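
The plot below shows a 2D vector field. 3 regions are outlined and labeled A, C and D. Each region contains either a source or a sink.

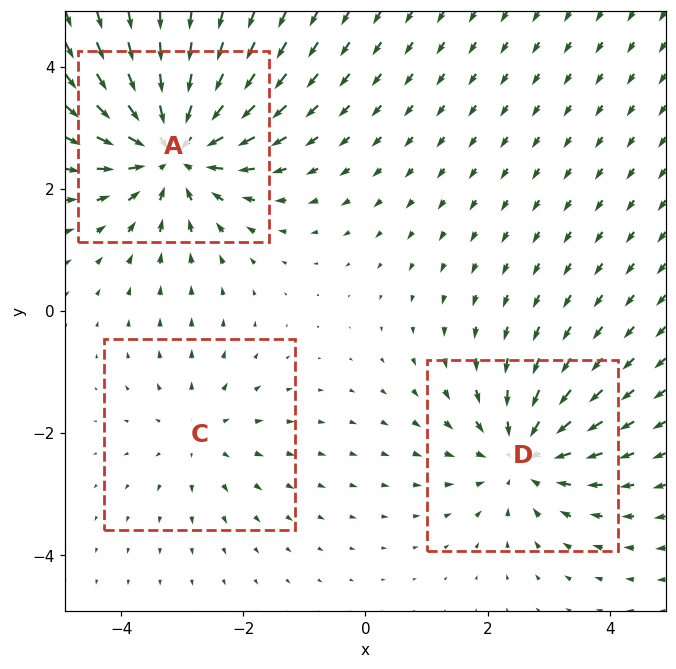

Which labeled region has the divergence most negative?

Divergence at each region's feature centre — A: about -5, C: about +2, D: about -3. Region A is most negative.

A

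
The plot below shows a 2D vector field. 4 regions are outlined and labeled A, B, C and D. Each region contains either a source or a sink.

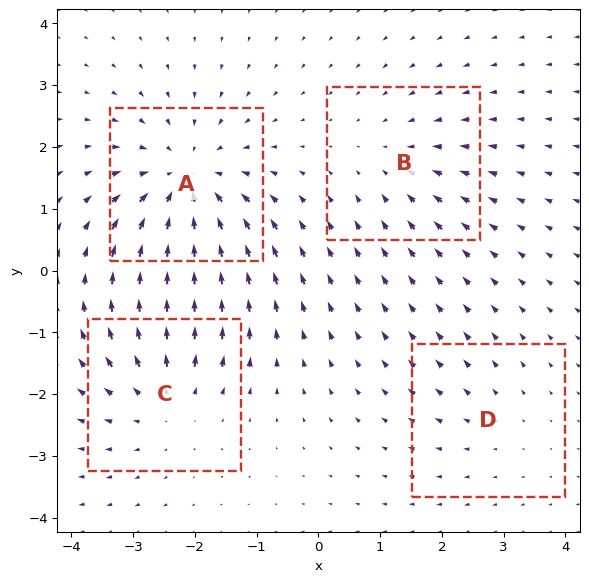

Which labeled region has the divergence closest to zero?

D

Divergence at each region's feature centre — A: about -6, B: about -3, C: about +4, D: about +2. Region D is closest to zero.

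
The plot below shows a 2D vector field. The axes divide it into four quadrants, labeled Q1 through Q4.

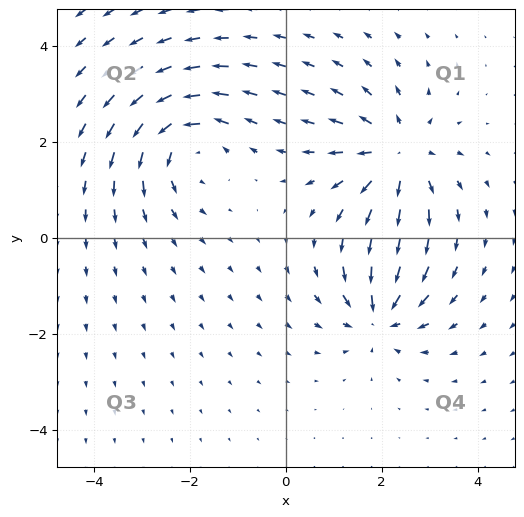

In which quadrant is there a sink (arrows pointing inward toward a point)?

The sink sits at approximately (2.0, -1.6), which lies in quadrant Q4. The divergence there is about -5, negative as expected for a sink.

Q4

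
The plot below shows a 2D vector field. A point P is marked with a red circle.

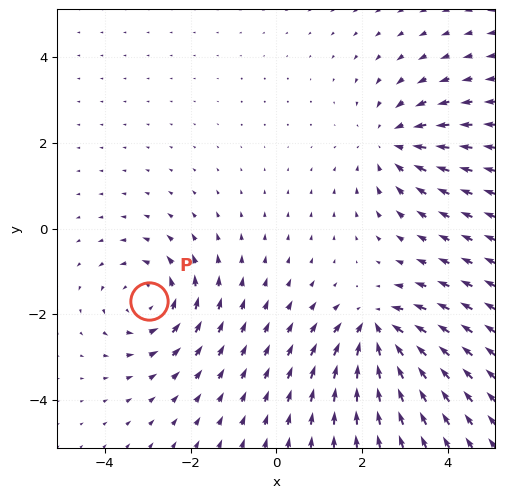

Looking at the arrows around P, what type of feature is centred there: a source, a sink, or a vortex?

At P (-3.0, -1.7) the arrows circulate counterclockwise. Divergence ≈0, curl about +4 — near-zero divergence with nonzero curl is a vortex.

vortex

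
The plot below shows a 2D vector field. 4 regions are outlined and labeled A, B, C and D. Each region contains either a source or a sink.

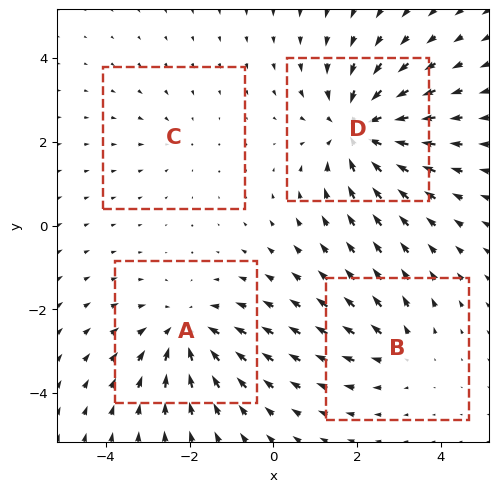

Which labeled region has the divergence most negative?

Divergence at each region's feature centre — A: about -5, B: about +3, C: about -2, D: about -6. Region D is most negative.

D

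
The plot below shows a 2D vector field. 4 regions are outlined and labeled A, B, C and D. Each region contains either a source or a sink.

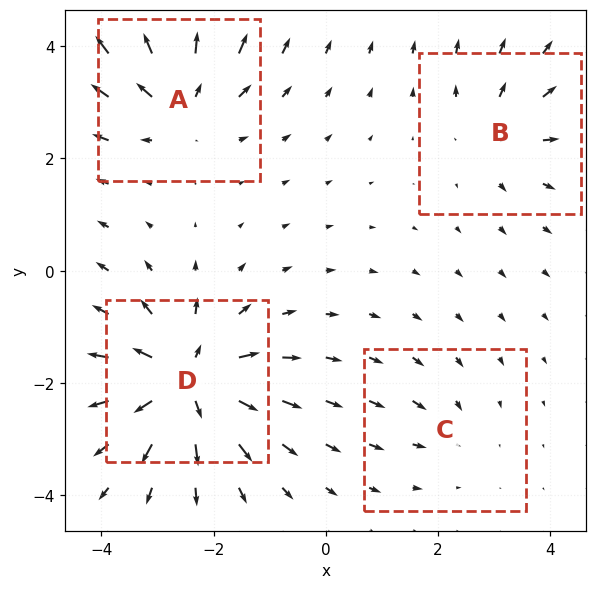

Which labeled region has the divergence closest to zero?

C

Divergence at each region's feature centre — A: about +5, B: about +4, C: about -2, D: about +8. Region C is closest to zero.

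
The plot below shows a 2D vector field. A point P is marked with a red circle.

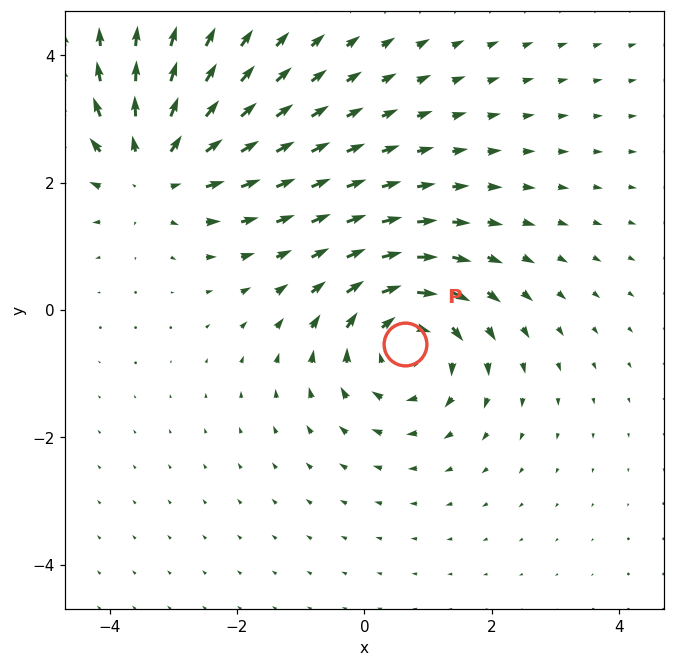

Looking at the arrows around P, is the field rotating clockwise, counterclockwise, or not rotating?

Near P at (0.6, -0.5) the arrows circulate clockwise. The curl (z-component) there is about -5; negative curl means clockwise rotation.

clockwise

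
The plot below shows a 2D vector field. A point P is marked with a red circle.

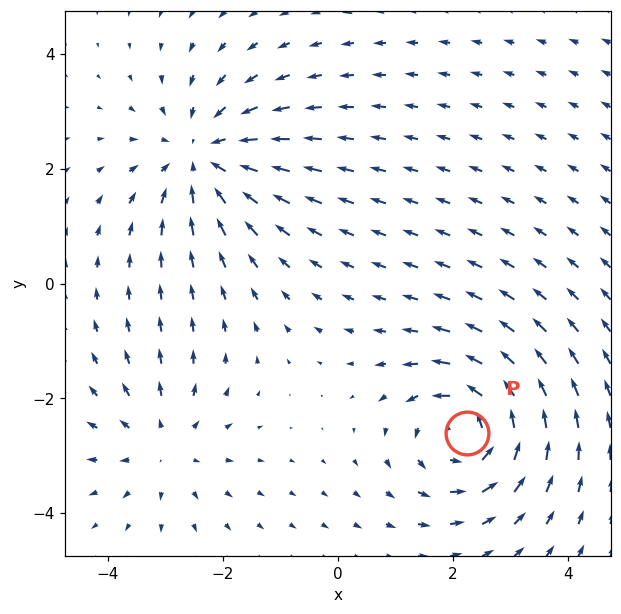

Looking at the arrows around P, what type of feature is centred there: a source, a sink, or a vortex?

vortex

At P (2.2, -2.6) the arrows circulate counterclockwise. Divergence ≈0, curl about +5 — near-zero divergence with nonzero curl is a vortex.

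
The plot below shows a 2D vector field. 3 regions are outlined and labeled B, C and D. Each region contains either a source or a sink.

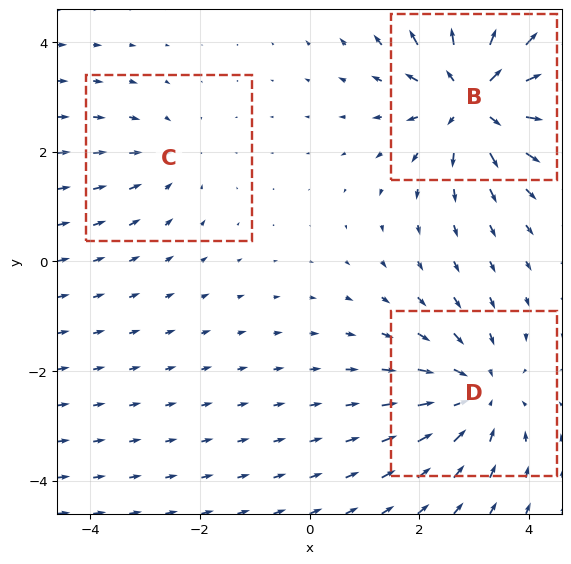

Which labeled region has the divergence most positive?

B

Divergence at each region's feature centre — B: about +4, C: about -2, D: about -3. Region B is most positive.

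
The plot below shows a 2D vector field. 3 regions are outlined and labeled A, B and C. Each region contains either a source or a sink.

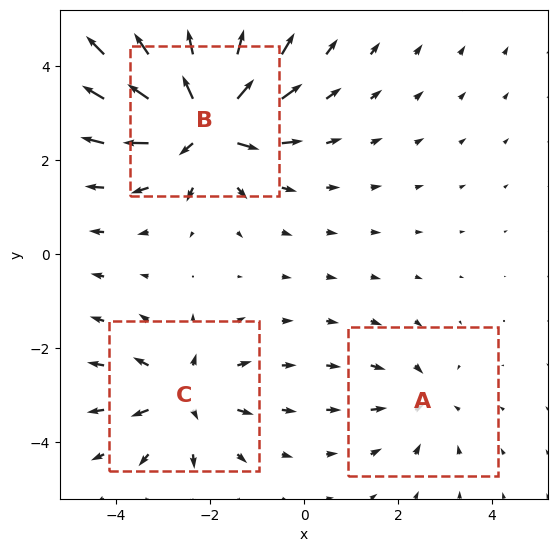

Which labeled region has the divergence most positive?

Divergence at each region's feature centre — A: about -2, B: about +6, C: about +4. Region B is most positive.

B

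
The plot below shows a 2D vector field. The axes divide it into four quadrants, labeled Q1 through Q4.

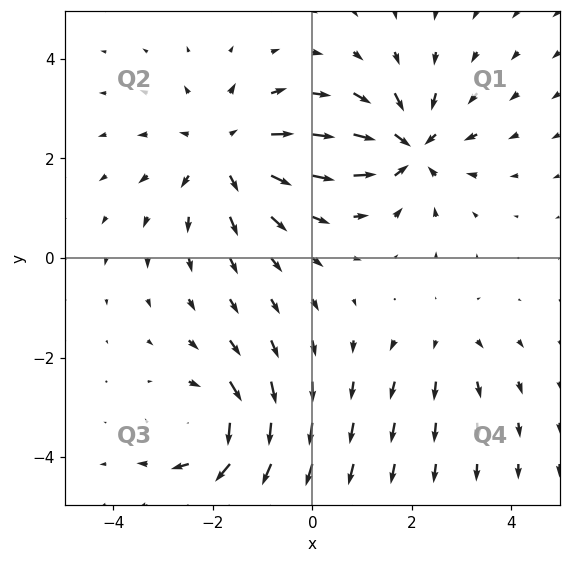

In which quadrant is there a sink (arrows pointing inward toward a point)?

Q1

The sink sits at approximately (1.9, 2.2), which lies in quadrant Q1. The divergence there is about -6, negative as expected for a sink.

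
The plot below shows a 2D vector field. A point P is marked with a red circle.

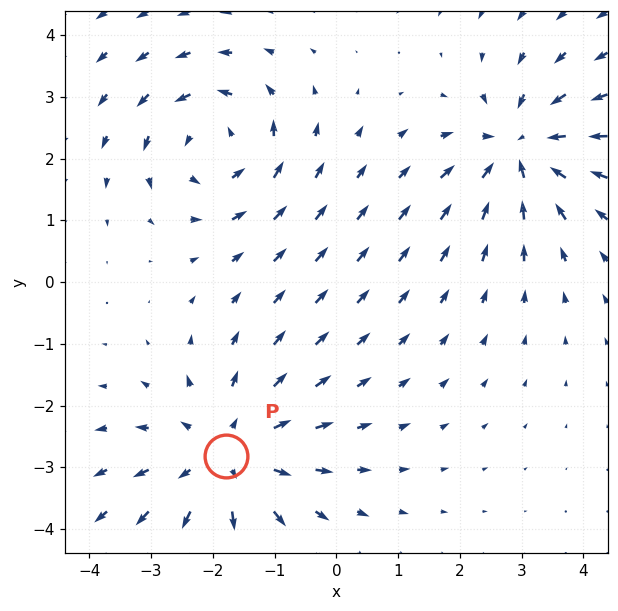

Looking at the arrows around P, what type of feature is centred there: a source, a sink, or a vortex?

At P (-1.8, -2.8) the arrows spread outward. Divergence about +4, curl ≈0 — positive divergence with near-zero curl is a source.

source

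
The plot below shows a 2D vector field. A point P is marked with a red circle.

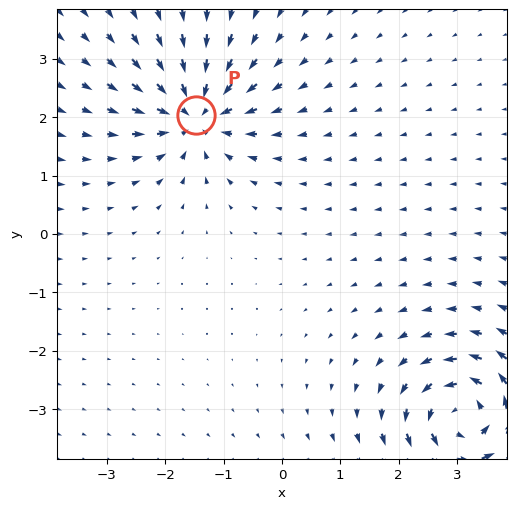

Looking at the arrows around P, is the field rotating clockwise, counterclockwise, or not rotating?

Near P at (-1.5, 2.0) the arrows show no circulation. The curl there is ≈0.

not rotating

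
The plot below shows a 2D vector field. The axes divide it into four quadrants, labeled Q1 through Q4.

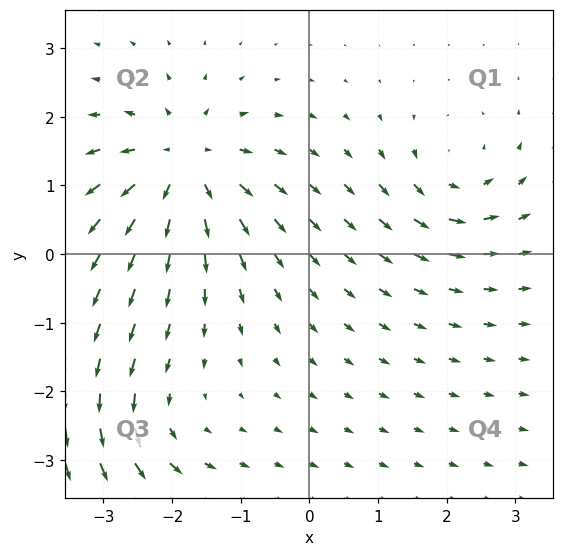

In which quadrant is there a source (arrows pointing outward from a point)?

The source sits at approximately (-1.8, 1.3), which lies in quadrant Q2. The divergence there is about +6, positive as expected for a source.

Q2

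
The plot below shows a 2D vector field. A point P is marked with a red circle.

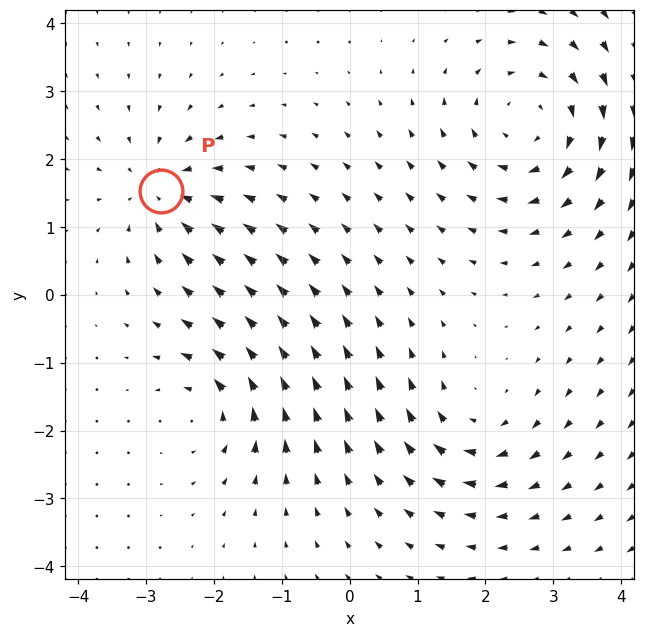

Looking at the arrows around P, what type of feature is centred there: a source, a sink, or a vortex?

sink

At P (-2.8, 1.5) the arrows converge inward. Divergence about -4, curl ≈0 — negative divergence with near-zero curl is a sink.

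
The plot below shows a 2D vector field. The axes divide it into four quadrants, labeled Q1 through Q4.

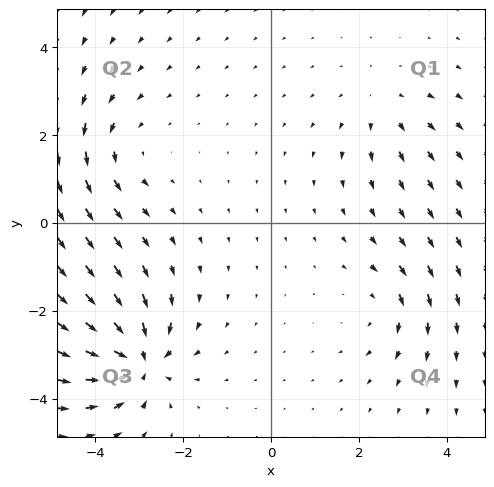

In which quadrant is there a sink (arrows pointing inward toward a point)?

The sink sits at approximately (-3.0, -3.1), which lies in quadrant Q3. The divergence there is about -7, negative as expected for a sink.

Q3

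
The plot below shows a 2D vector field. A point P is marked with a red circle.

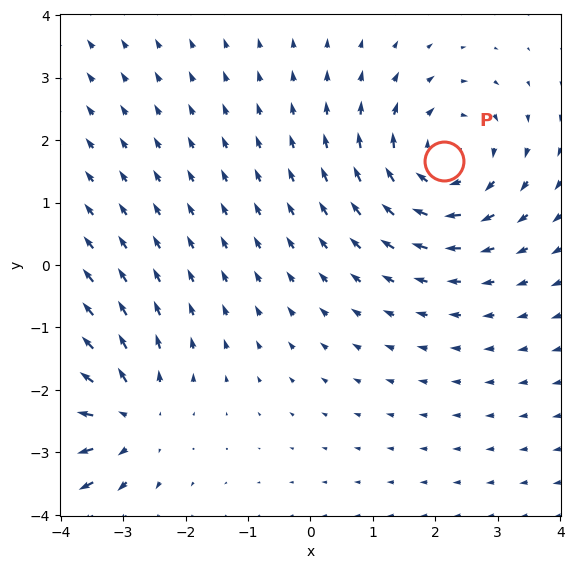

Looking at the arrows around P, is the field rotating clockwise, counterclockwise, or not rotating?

Near P at (2.1, 1.7) the arrows circulate clockwise. The curl (z-component) there is about -3; negative curl means clockwise rotation.

clockwise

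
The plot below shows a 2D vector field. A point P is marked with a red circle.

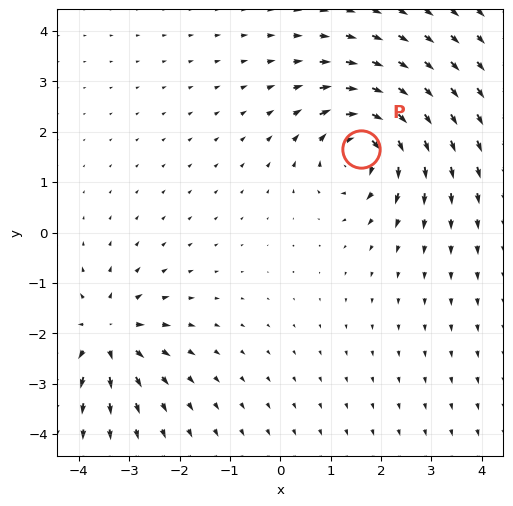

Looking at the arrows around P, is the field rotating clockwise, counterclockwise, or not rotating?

clockwise

Near P at (1.6, 1.7) the arrows circulate clockwise. The curl (z-component) there is about -5; negative curl means clockwise rotation.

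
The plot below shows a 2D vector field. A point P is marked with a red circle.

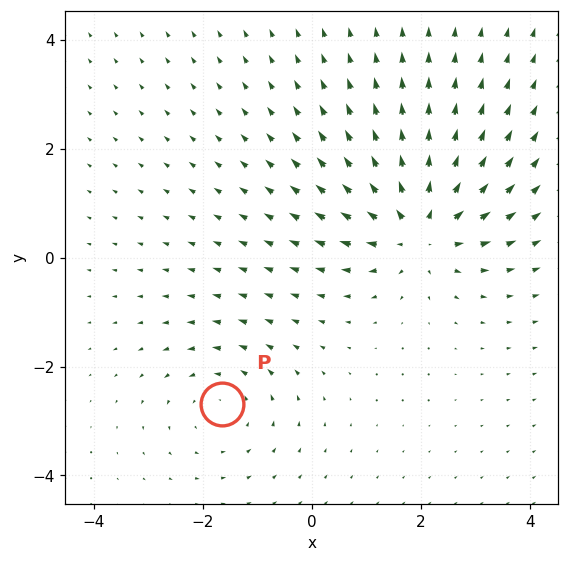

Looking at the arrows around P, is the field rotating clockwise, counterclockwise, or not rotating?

Near P at (-1.6, -2.7) the arrows circulate counterclockwise. The curl (z-component) there is about +2; positive curl means counterclockwise rotation.

counterclockwise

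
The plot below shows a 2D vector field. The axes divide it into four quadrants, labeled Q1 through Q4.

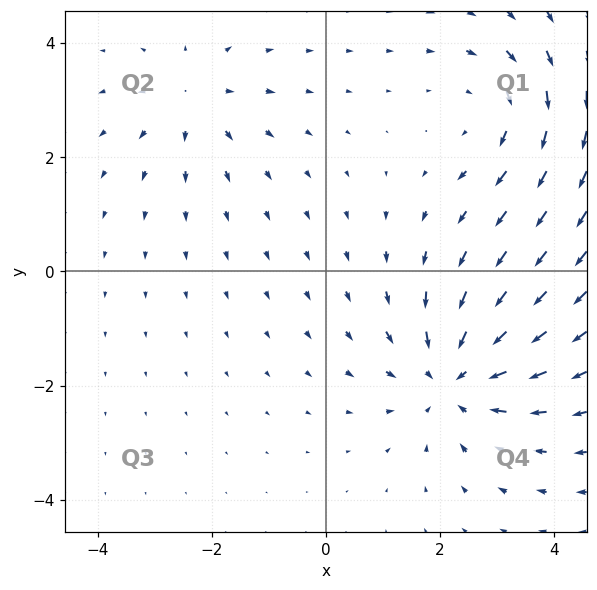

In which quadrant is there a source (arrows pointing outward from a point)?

Q2

The source sits at approximately (-2.3, 3.0), which lies in quadrant Q2. The divergence there is about +3, positive as expected for a source.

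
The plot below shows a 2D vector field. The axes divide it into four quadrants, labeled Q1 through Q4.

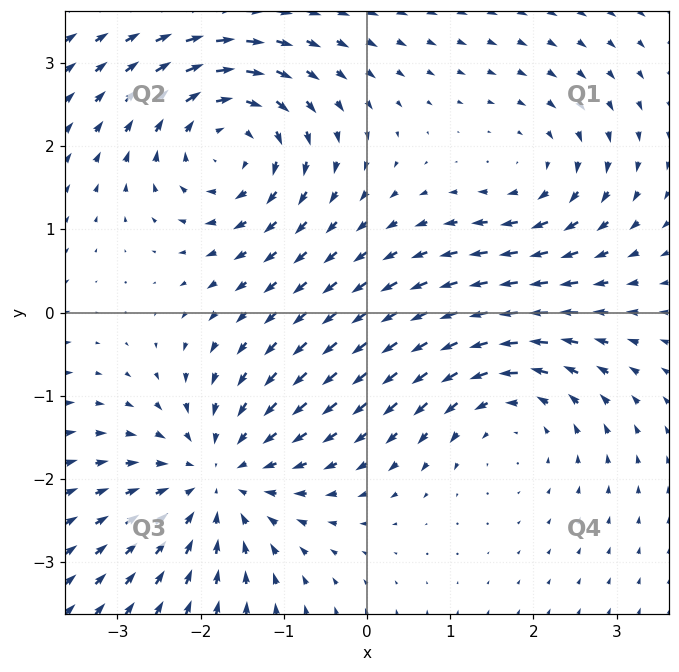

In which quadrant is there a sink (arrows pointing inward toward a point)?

Q3

The sink sits at approximately (-1.8, -2.0), which lies in quadrant Q3. The divergence there is about -4, negative as expected for a sink.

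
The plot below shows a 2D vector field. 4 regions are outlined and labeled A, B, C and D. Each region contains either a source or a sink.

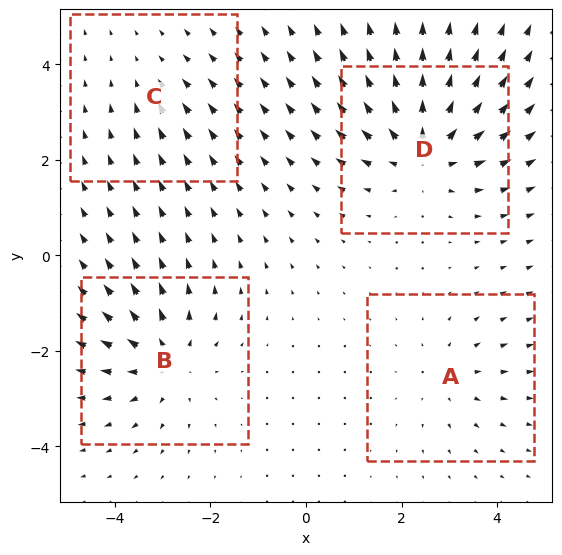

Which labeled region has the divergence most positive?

D

Divergence at each region's feature centre — A: about +3, B: about +5, C: about -2, D: about +6. Region D is most positive.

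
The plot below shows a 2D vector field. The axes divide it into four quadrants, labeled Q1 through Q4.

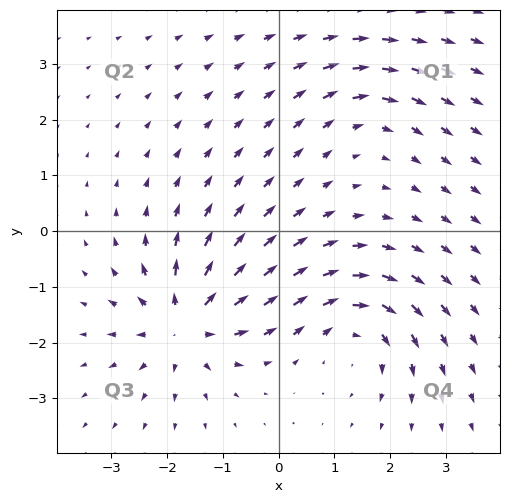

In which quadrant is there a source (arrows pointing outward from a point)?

The source sits at approximately (-1.7, -1.6), which lies in quadrant Q3. The divergence there is about +6, positive as expected for a source.

Q3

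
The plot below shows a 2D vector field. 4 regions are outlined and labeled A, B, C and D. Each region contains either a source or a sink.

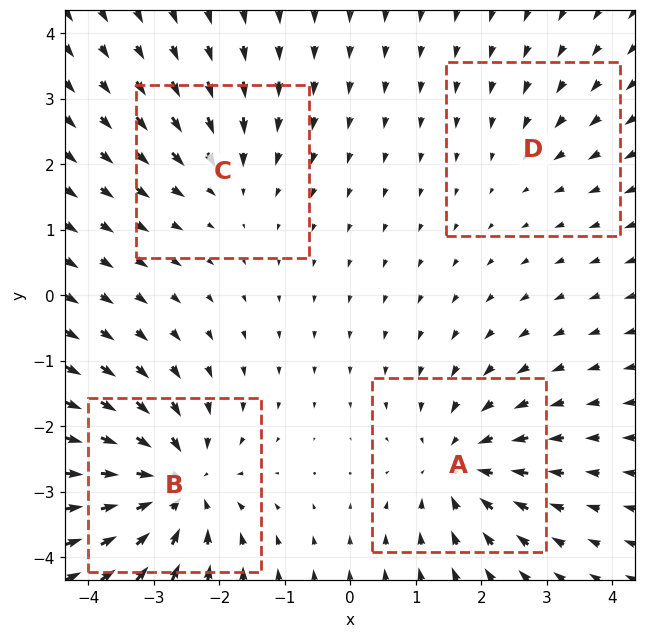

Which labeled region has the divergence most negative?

Divergence at each region's feature centre — A: about -5, B: about -7, C: about -3, D: about -2. Region B is most negative.

B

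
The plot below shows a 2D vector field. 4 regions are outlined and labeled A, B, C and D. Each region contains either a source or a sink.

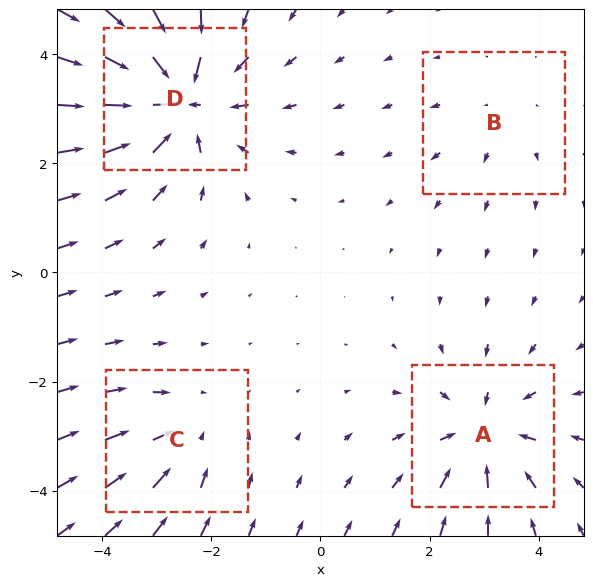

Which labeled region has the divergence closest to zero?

Divergence at each region's feature centre — A: about -5, B: about +2, C: about -3, D: about -7. Region B is closest to zero.

B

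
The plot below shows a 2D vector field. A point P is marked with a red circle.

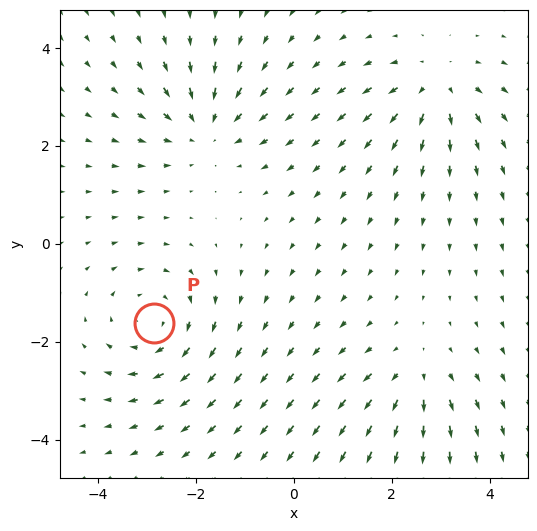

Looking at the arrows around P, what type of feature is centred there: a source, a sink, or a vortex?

At P (-2.9, -1.6) the arrows circulate clockwise. Divergence ≈0, curl about -4 — near-zero divergence with nonzero curl is a vortex.

vortex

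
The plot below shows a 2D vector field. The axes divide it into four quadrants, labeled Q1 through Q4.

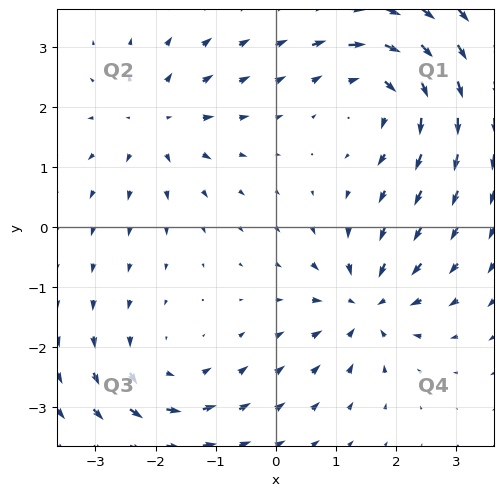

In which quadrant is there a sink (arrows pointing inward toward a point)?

Q4

The sink sits at approximately (1.5, -1.3), which lies in quadrant Q4. The divergence there is about -5, negative as expected for a sink.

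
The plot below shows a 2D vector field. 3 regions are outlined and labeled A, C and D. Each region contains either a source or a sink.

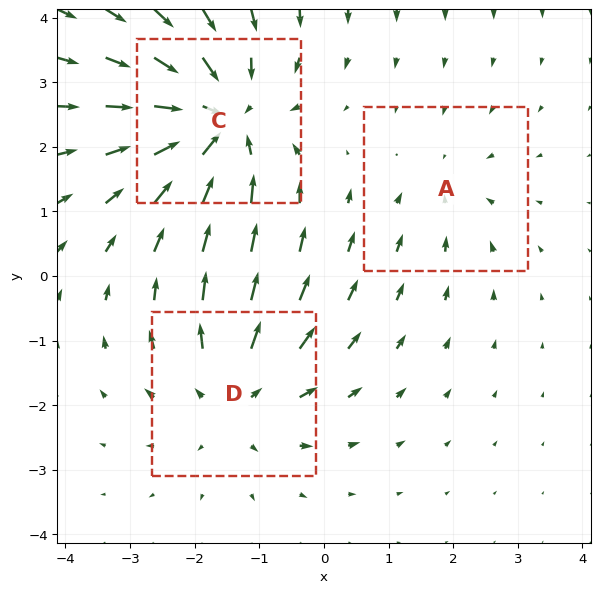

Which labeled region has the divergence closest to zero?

A

Divergence at each region's feature centre — A: about -2, C: about -4, D: about +3. Region A is closest to zero.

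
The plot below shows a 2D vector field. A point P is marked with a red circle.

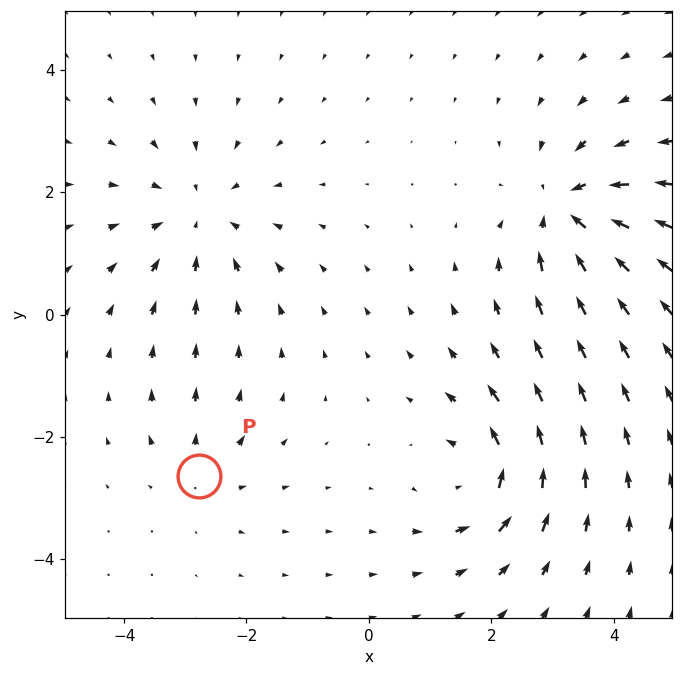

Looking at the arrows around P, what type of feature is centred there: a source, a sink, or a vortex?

At P (-2.8, -2.6) the arrows spread outward. Divergence about +3, curl ≈0 — positive divergence with near-zero curl is a source.

source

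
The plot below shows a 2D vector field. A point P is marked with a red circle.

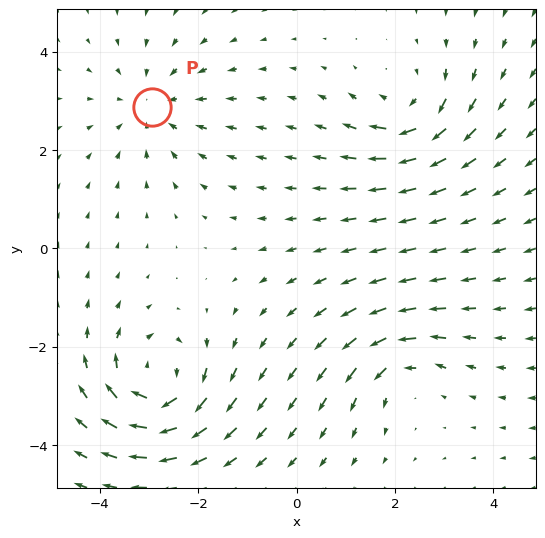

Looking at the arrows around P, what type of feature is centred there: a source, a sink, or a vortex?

sink

At P (-2.9, 2.9) the arrows converge inward. Divergence about -3, curl ≈0 — negative divergence with near-zero curl is a sink.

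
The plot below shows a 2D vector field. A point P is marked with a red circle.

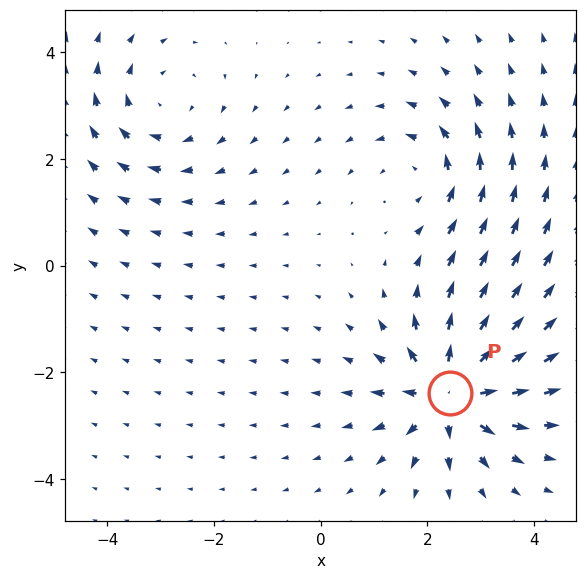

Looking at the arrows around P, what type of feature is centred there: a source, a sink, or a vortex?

At P (2.4, -2.4) the arrows spread outward. Divergence about +6, curl ≈0 — positive divergence with near-zero curl is a source.

source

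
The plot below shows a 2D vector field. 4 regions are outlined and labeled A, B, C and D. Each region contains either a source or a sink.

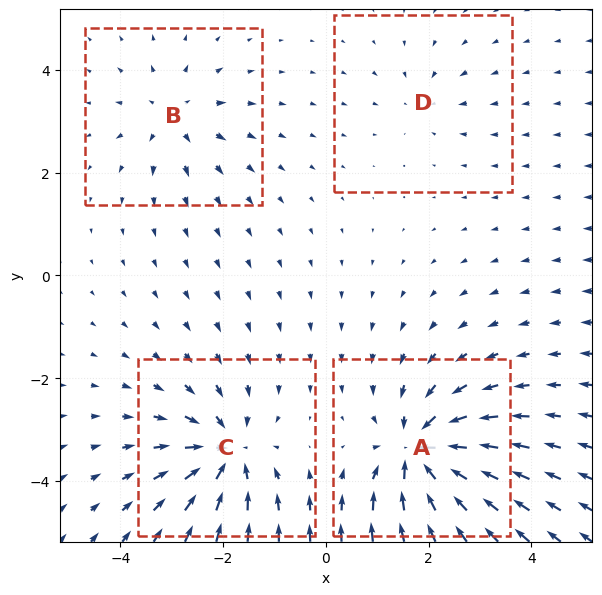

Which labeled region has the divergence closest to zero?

Divergence at each region's feature centre — A: about -8, B: about +4, C: about -7, D: about -3. Region D is closest to zero.

D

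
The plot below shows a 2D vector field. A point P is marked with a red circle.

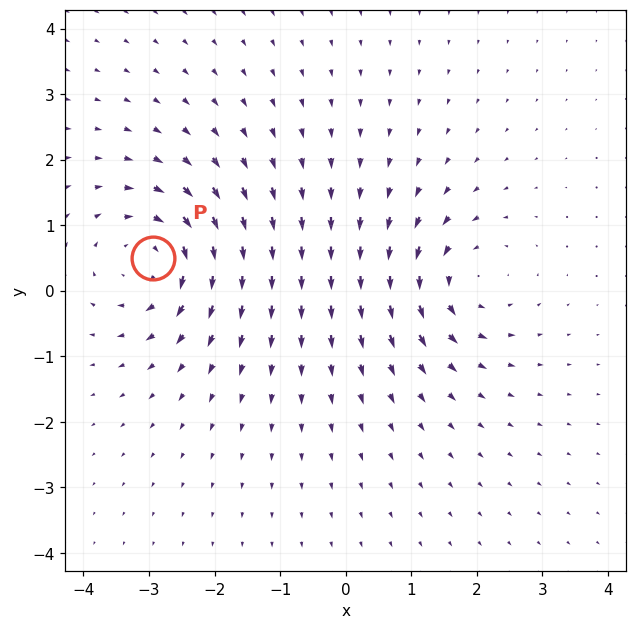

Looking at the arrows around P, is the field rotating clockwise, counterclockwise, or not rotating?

Near P at (-2.9, 0.5) the arrows circulate clockwise. The curl (z-component) there is about -5; negative curl means clockwise rotation.

clockwise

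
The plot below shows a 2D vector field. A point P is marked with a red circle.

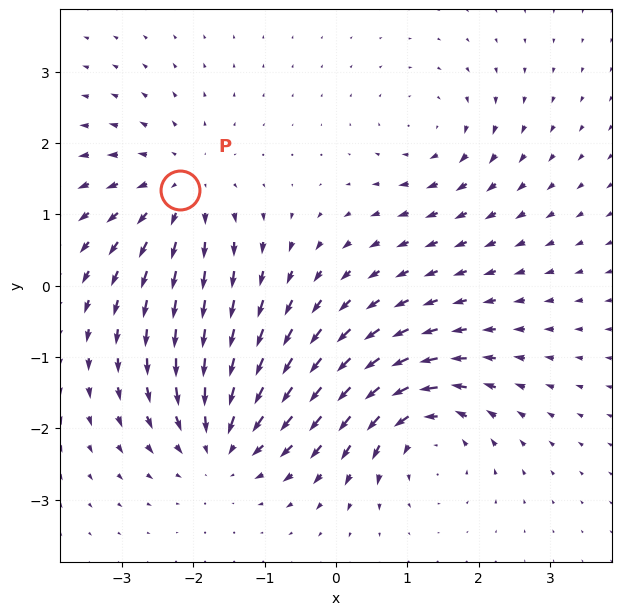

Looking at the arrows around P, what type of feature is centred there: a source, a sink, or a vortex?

At P (-2.2, 1.3) the arrows spread outward. Divergence about +5, curl ≈0 — positive divergence with near-zero curl is a source.

source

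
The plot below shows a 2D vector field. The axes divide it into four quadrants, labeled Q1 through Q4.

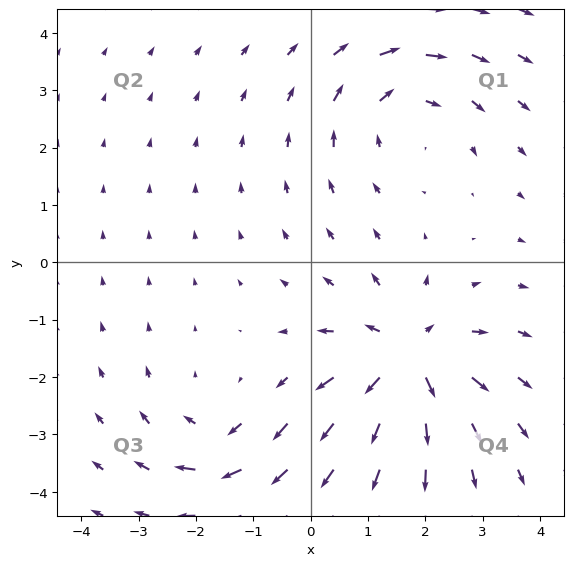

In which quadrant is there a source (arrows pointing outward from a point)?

The source sits at approximately (1.7, -1.7), which lies in quadrant Q4. The divergence there is about +5, positive as expected for a source.

Q4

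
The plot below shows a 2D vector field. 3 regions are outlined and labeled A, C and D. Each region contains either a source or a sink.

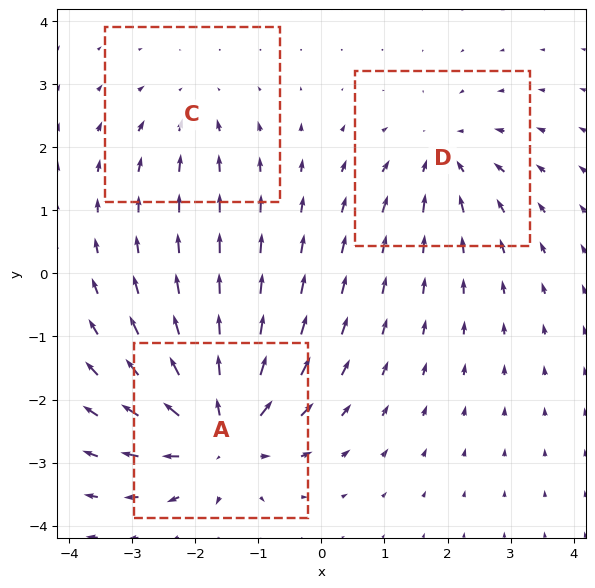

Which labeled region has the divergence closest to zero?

Divergence at each region's feature centre — A: about +5, C: about -2, D: about -3. Region C is closest to zero.

C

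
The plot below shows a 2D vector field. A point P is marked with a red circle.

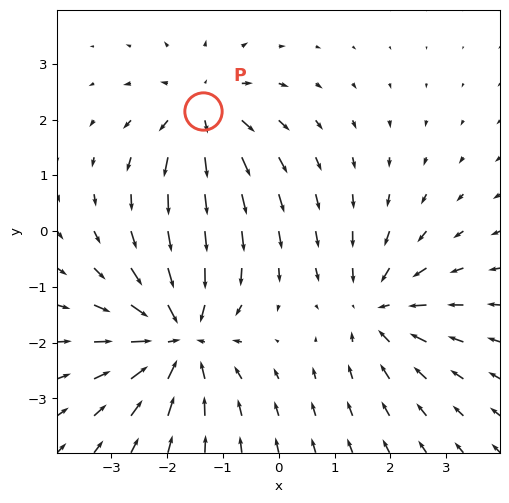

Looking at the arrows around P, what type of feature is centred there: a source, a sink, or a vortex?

At P (-1.4, 2.1) the arrows spread outward. Divergence about +4, curl ≈0 — positive divergence with near-zero curl is a source.

source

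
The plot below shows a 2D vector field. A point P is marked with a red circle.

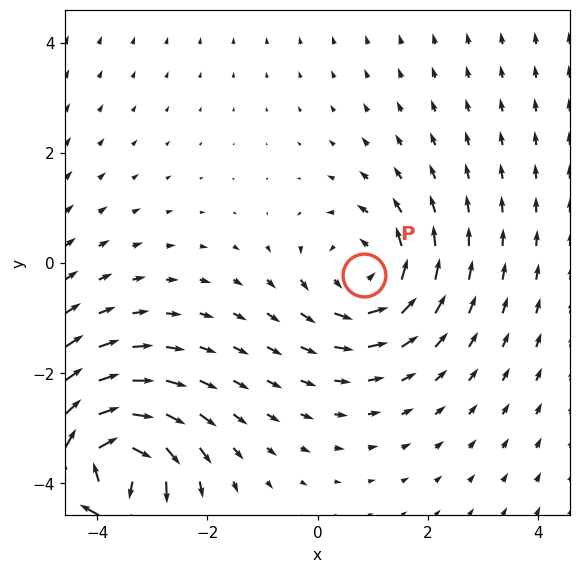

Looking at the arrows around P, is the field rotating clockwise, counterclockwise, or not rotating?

Near P at (0.8, -0.2) the arrows circulate counterclockwise. The curl (z-component) there is about +3; positive curl means counterclockwise rotation.

counterclockwise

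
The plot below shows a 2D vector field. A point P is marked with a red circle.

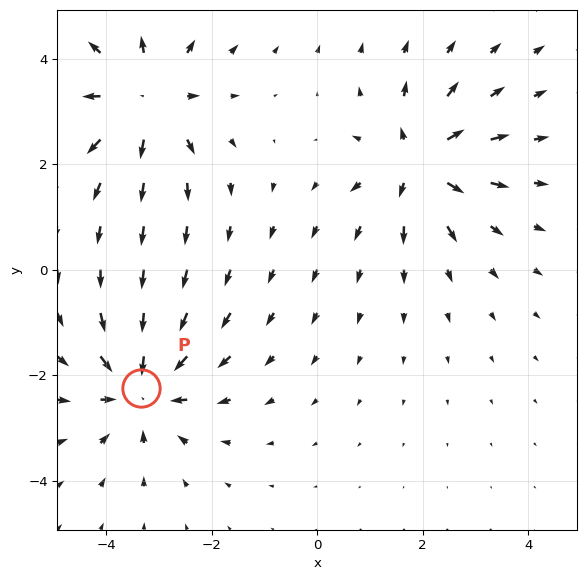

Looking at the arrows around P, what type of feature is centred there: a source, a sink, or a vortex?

sink

At P (-3.3, -2.2) the arrows converge inward. Divergence about -5, curl ≈0 — negative divergence with near-zero curl is a sink.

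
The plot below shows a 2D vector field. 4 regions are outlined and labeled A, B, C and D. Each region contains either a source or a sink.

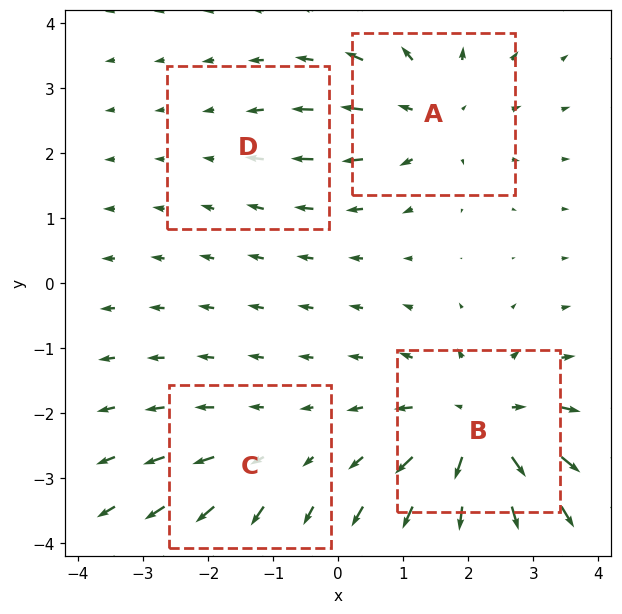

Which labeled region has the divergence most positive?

Divergence at each region's feature centre — A: about +5, B: about +7, C: about +3, D: about -2. Region B is most positive.

B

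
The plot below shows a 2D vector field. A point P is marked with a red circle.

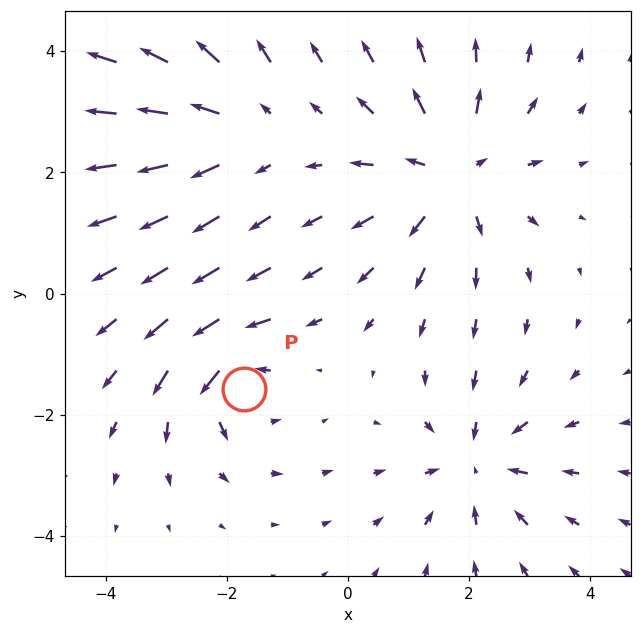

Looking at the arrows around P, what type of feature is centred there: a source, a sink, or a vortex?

At P (-1.7, -1.6) the arrows circulate counterclockwise. Divergence ≈0, curl about +5 — near-zero divergence with nonzero curl is a vortex.

vortex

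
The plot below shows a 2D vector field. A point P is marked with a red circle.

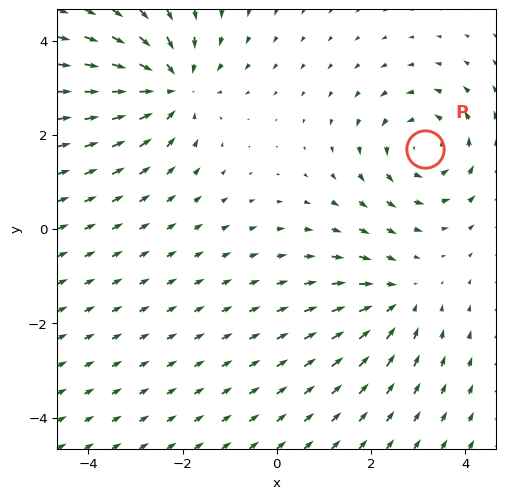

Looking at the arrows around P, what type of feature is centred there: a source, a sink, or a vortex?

At P (3.1, 1.7) the arrows circulate counterclockwise. Divergence ≈0, curl about +3 — near-zero divergence with nonzero curl is a vortex.

vortex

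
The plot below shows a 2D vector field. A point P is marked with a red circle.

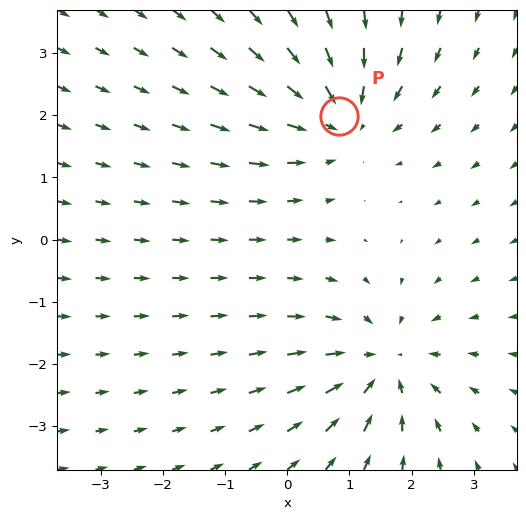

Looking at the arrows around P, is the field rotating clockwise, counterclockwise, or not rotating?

not rotating

Near P at (0.8, 2.0) the arrows show no circulation. The curl there is ≈0.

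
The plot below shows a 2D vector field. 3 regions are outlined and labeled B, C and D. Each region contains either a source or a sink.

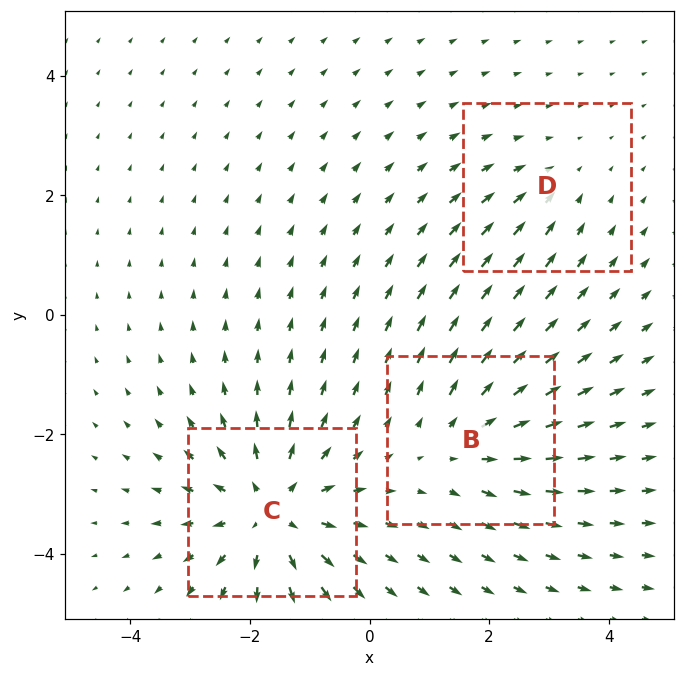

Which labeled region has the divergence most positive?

Divergence at each region's feature centre — B: about +3, C: about +5, D: about -2. Region C is most positive.

C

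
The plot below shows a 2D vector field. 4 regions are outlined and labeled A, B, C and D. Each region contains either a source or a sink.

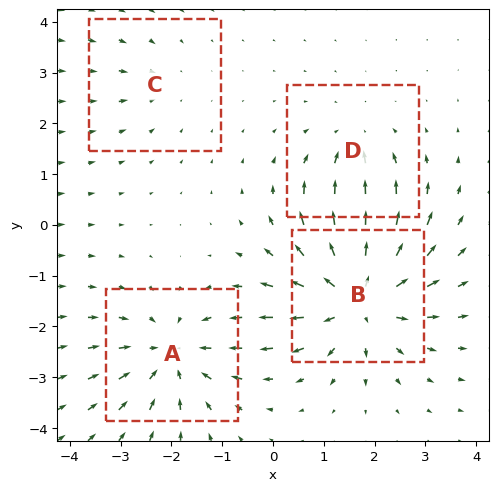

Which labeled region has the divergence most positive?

Divergence at each region's feature centre — A: about -5, B: about +6, C: about -2, D: about -3. Region B is most positive.

B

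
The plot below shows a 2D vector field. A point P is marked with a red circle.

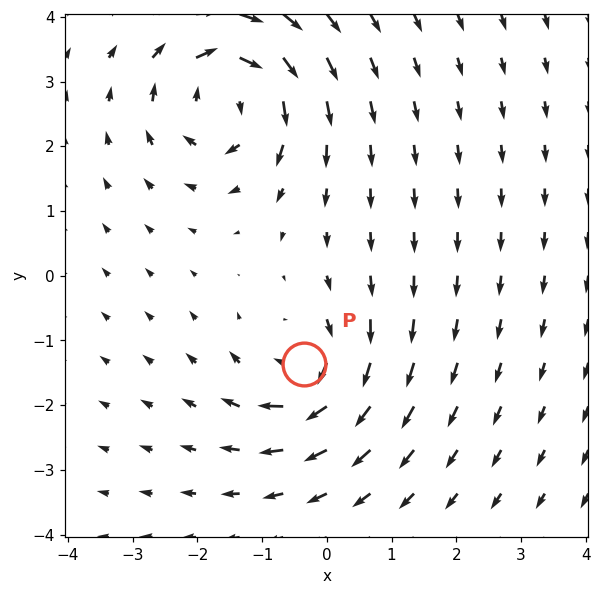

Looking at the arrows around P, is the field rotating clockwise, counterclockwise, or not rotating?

clockwise

Near P at (-0.3, -1.4) the arrows circulate clockwise. The curl (z-component) there is about -4; negative curl means clockwise rotation.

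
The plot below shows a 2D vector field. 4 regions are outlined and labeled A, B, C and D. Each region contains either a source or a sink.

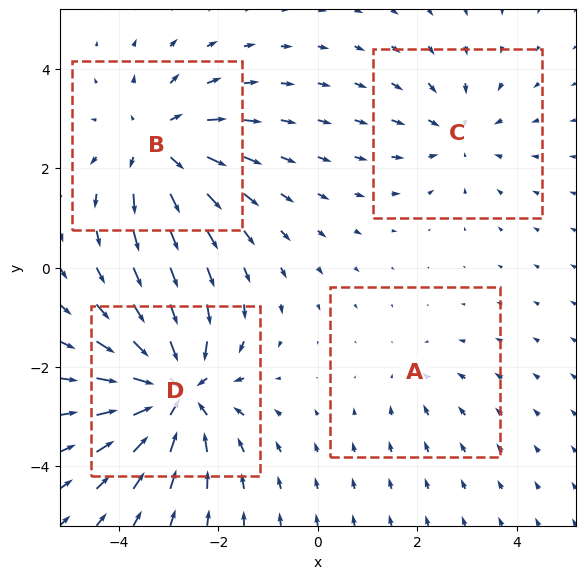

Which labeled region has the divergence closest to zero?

Divergence at each region's feature centre — A: about -2, B: about +4, C: about -3, D: about -6. Region A is closest to zero.

A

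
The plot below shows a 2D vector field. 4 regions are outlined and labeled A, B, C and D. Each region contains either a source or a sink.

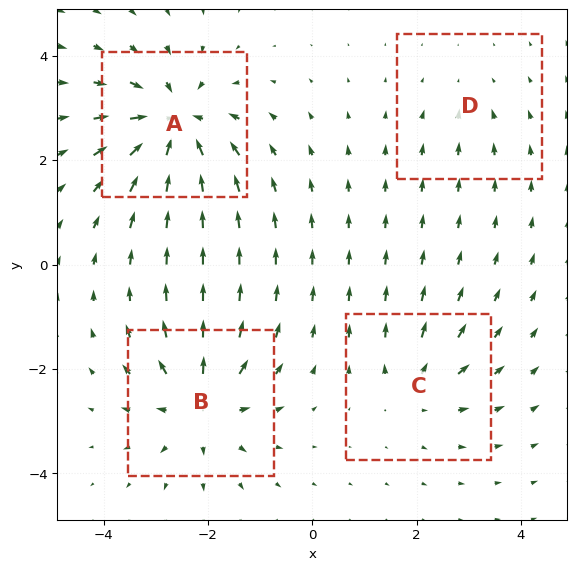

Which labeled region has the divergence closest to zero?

Divergence at each region's feature centre — A: about -8, B: about +6, C: about +4, D: about -2. Region D is closest to zero.

D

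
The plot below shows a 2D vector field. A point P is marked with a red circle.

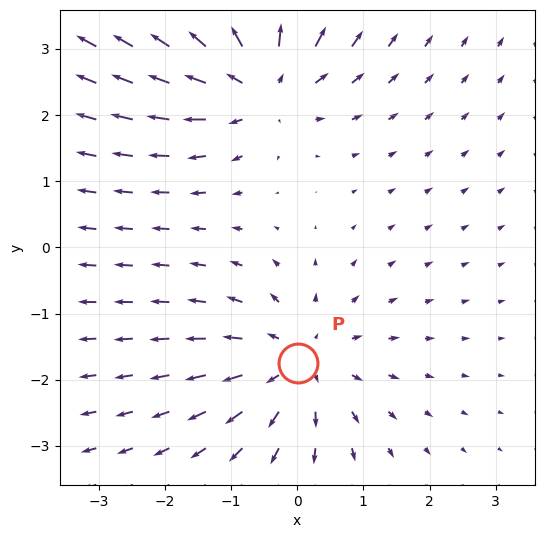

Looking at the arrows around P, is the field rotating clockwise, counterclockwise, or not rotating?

Near P at (0.0, -1.8) the arrows show no circulation. The curl there is ≈0.

not rotating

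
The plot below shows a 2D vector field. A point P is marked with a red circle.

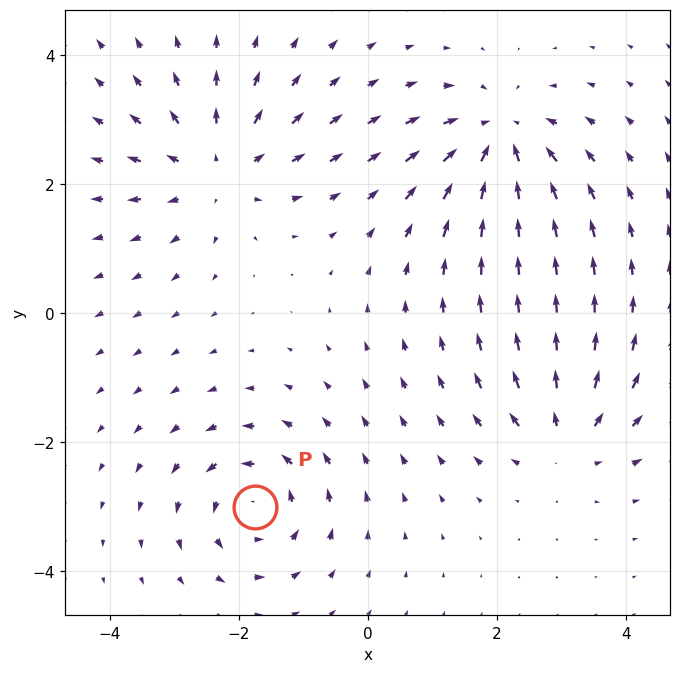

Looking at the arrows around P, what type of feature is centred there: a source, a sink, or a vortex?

At P (-1.7, -3.0) the arrows circulate counterclockwise. Divergence ≈0, curl about +5 — near-zero divergence with nonzero curl is a vortex.

vortex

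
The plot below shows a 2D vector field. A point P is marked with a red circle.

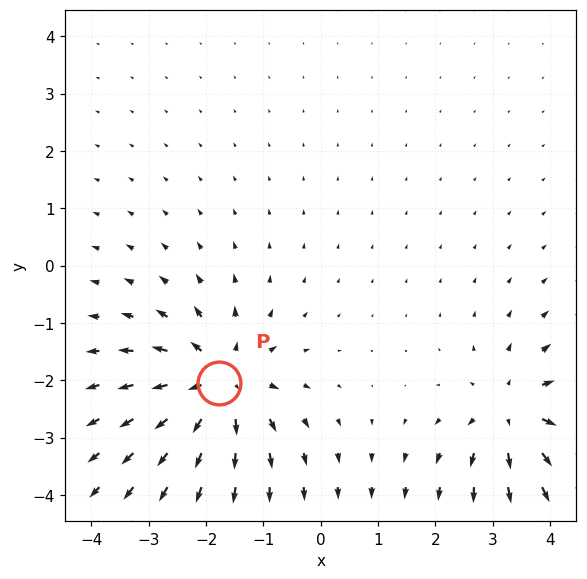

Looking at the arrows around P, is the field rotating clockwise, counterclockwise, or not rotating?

not rotating

Near P at (-1.8, -2.0) the arrows show no circulation. The curl there is ≈0.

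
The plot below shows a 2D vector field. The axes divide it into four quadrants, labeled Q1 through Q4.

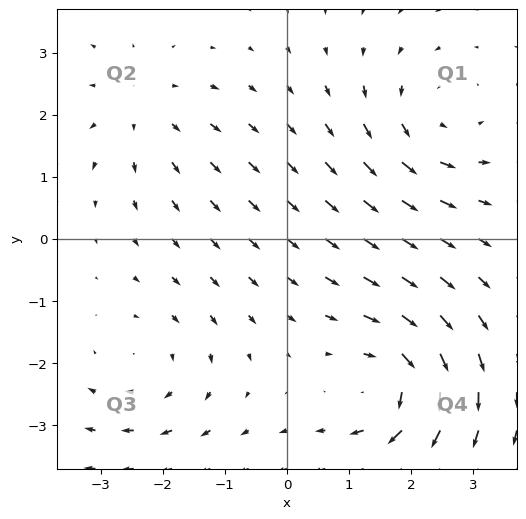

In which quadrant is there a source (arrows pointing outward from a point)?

Q2

The source sits at approximately (-2.3, 2.1), which lies in quadrant Q2. The divergence there is about +2, positive as expected for a source.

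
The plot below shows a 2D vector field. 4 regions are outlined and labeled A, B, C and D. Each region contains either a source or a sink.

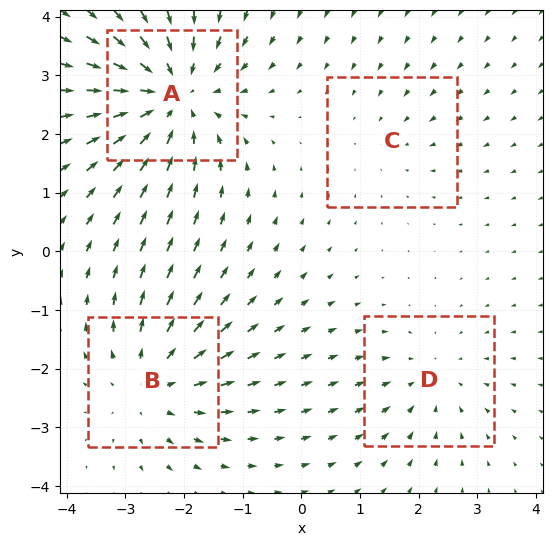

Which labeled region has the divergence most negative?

Divergence at each region's feature centre — A: about -6, B: about +4, C: about -2, D: about -3. Region A is most negative.

A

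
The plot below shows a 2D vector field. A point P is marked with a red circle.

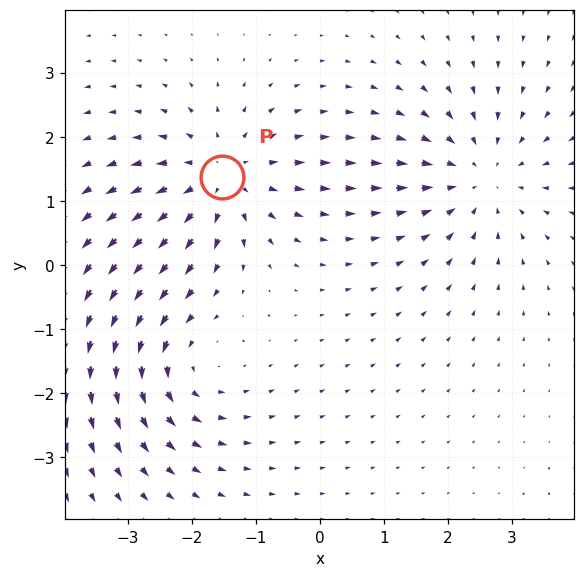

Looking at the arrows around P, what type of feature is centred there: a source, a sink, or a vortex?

At P (-1.5, 1.4) the arrows spread outward. Divergence about +4, curl ≈0 — positive divergence with near-zero curl is a source.

source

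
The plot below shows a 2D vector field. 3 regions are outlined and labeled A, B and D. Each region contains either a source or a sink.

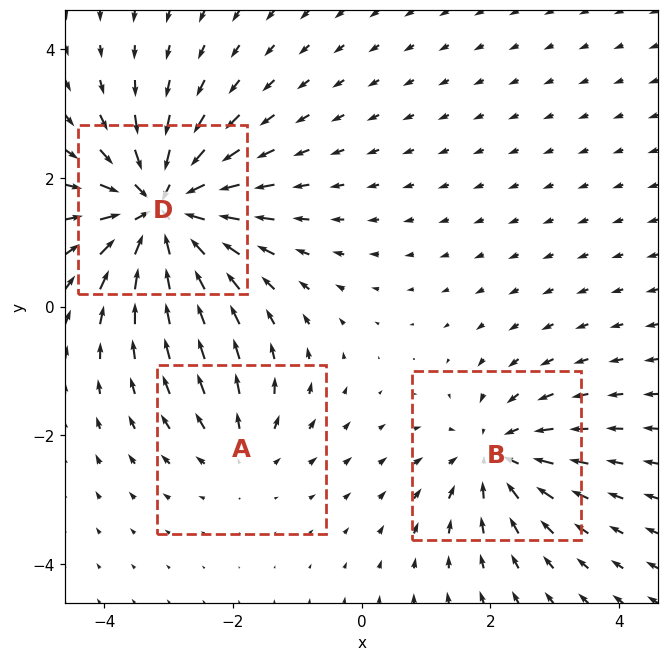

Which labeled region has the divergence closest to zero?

Divergence at each region's feature centre — A: about +2, B: about -4, D: about -6. Region A is closest to zero.

A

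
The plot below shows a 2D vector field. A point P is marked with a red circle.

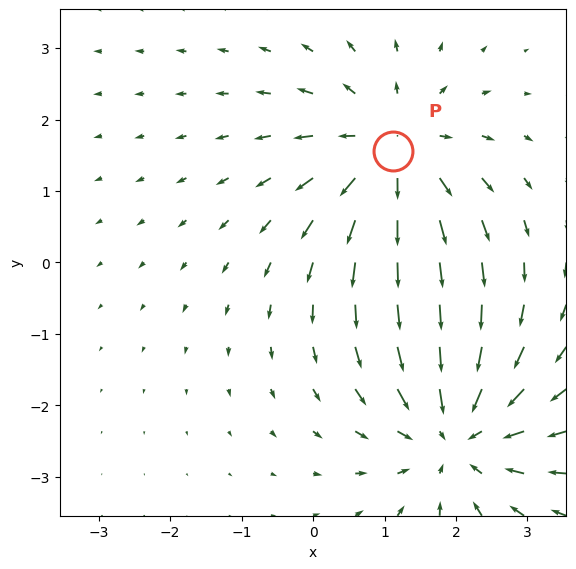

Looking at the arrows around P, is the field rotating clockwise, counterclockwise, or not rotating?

Near P at (1.1, 1.6) the arrows show no circulation. The curl there is ≈0.

not rotating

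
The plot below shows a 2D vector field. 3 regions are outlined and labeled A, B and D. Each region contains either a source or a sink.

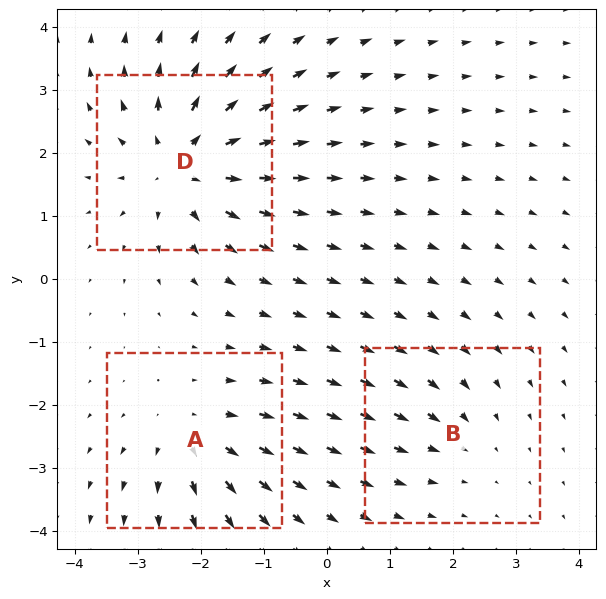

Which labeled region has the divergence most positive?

Divergence at each region's feature centre — A: about +3, B: about -2, D: about +5. Region D is most positive.

D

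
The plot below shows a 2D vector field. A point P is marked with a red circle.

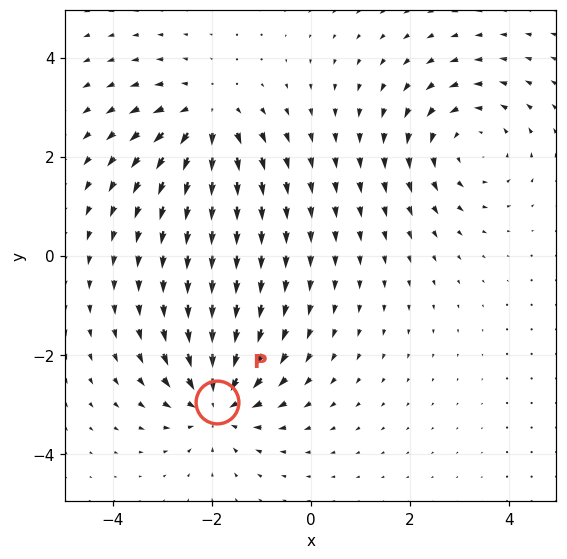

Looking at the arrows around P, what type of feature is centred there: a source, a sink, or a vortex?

At P (-1.9, -2.9) the arrows converge inward. Divergence about -3, curl ≈0 — negative divergence with near-zero curl is a sink.

sink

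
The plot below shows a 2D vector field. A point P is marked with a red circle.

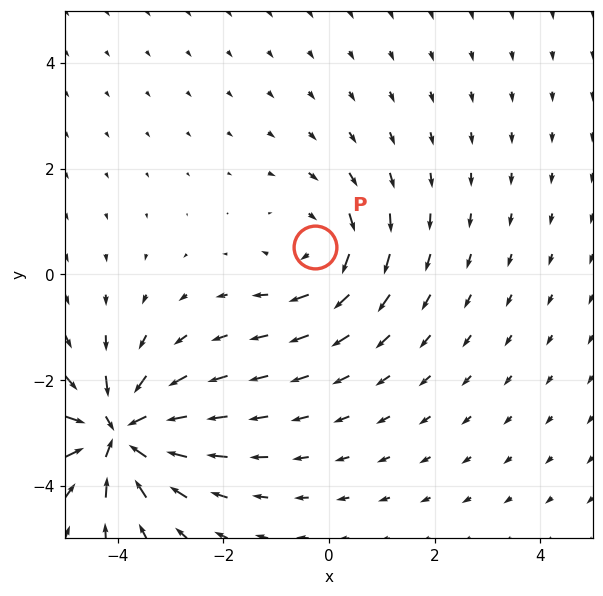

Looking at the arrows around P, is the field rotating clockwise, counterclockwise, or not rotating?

clockwise

Near P at (-0.3, 0.5) the arrows circulate clockwise. The curl (z-component) there is about -3; negative curl means clockwise rotation.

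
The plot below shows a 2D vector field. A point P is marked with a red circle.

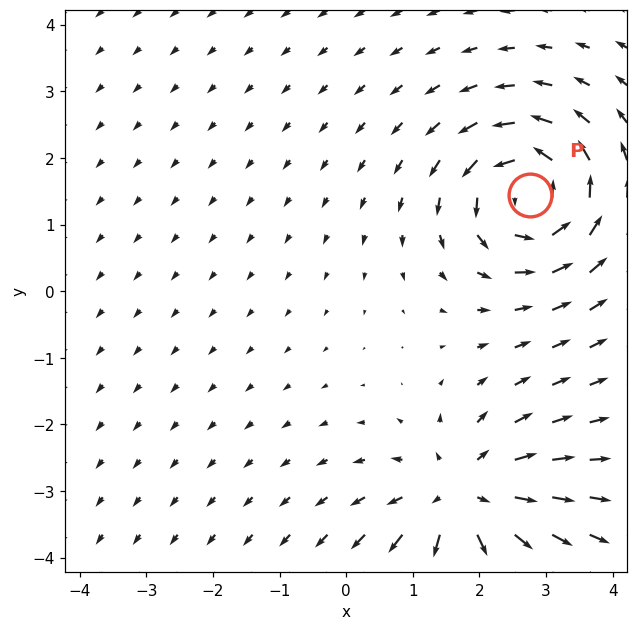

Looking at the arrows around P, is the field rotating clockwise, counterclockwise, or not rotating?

counterclockwise

Near P at (2.8, 1.4) the arrows circulate counterclockwise. The curl (z-component) there is about +5; positive curl means counterclockwise rotation.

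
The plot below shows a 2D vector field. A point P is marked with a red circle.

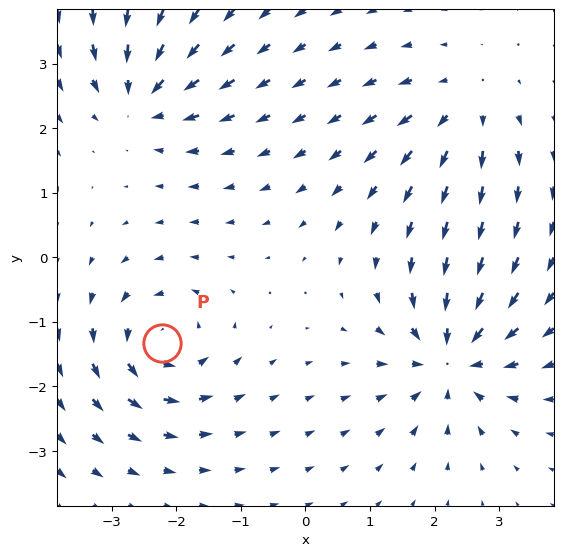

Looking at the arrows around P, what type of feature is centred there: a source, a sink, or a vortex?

At P (-2.2, -1.3) the arrows circulate counterclockwise. Divergence ≈0, curl about +5 — near-zero divergence with nonzero curl is a vortex.

vortex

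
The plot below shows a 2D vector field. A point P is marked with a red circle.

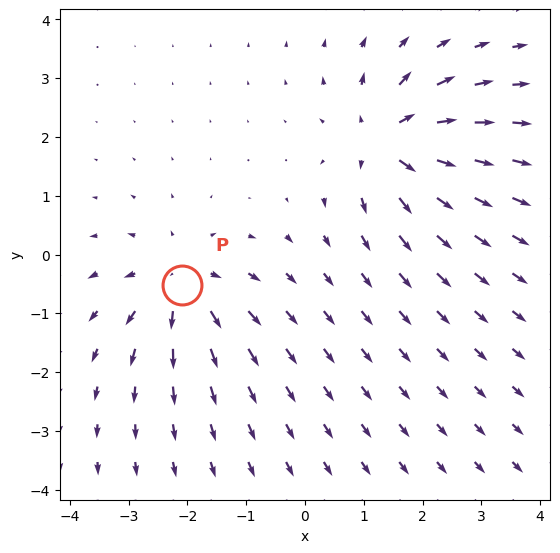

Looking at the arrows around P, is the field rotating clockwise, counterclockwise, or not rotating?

not rotating

Near P at (-2.1, -0.5) the arrows show no circulation. The curl there is ≈0.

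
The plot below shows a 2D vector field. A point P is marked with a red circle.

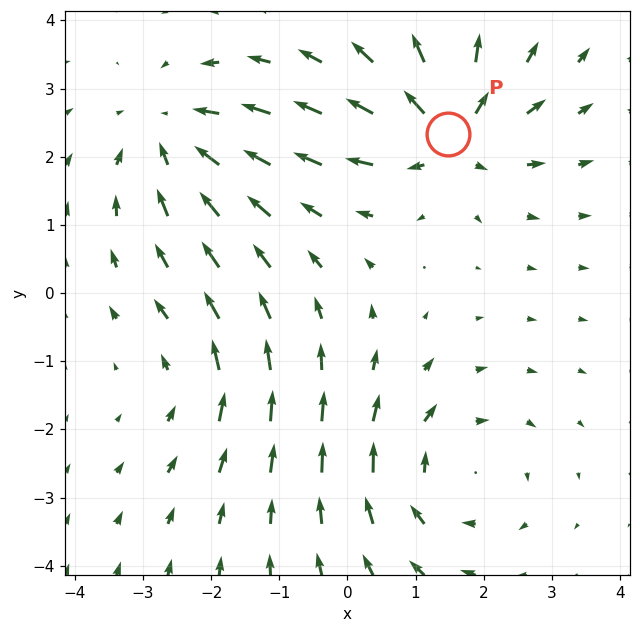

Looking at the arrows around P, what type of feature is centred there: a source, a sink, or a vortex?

At P (1.5, 2.3) the arrows spread outward. Divergence about +7, curl ≈0 — positive divergence with near-zero curl is a source.

source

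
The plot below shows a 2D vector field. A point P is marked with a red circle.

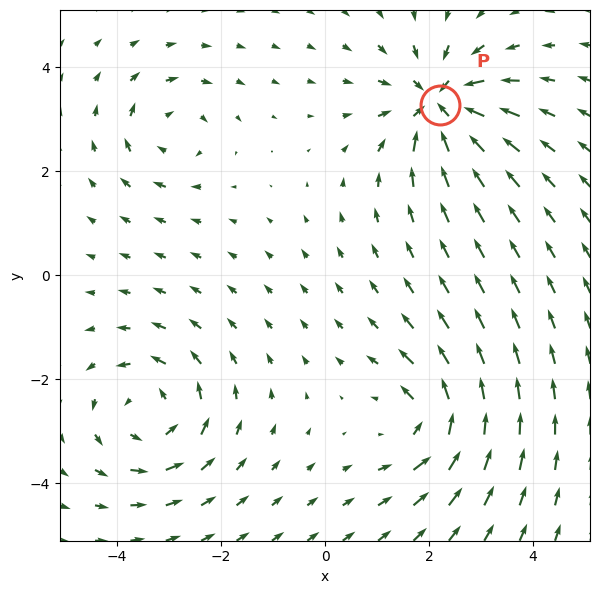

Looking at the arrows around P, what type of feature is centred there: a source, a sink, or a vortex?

At P (2.2, 3.3) the arrows converge inward. Divergence about -6, curl ≈0 — negative divergence with near-zero curl is a sink.

sink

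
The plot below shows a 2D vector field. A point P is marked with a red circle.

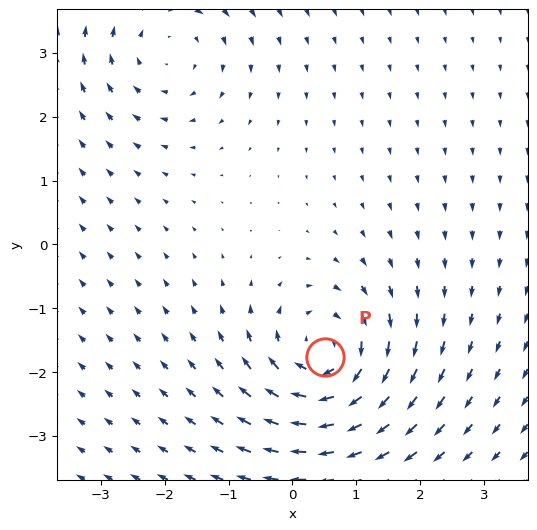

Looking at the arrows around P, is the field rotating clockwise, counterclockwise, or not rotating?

clockwise

Near P at (0.5, -1.8) the arrows circulate clockwise. The curl (z-component) there is about -5; negative curl means clockwise rotation.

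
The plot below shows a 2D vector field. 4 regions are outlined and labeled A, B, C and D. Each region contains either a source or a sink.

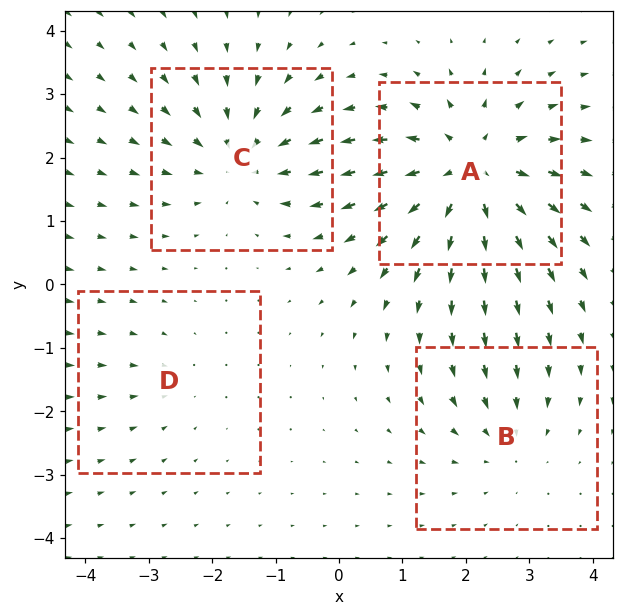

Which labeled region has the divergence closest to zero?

D

Divergence at each region's feature centre — A: about +6, B: about -3, C: about -5, D: about -2. Region D is closest to zero.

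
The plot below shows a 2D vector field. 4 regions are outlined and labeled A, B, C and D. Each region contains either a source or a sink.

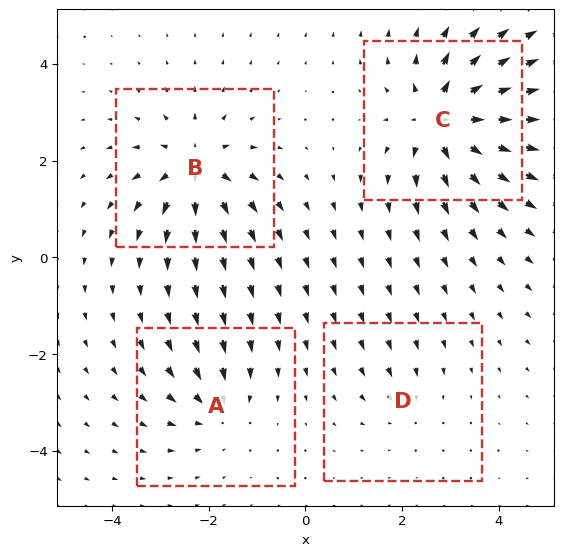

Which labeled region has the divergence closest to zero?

Divergence at each region's feature centre — A: about -4, B: about +6, C: about +8, D: about -2. Region D is closest to zero.

D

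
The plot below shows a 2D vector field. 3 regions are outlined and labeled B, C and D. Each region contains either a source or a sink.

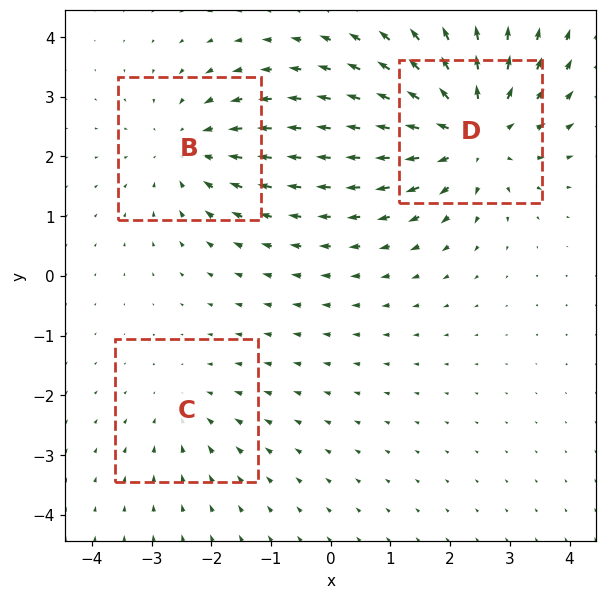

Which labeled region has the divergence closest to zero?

Divergence at each region's feature centre — B: about -3, C: about -2, D: about +5. Region C is closest to zero.

C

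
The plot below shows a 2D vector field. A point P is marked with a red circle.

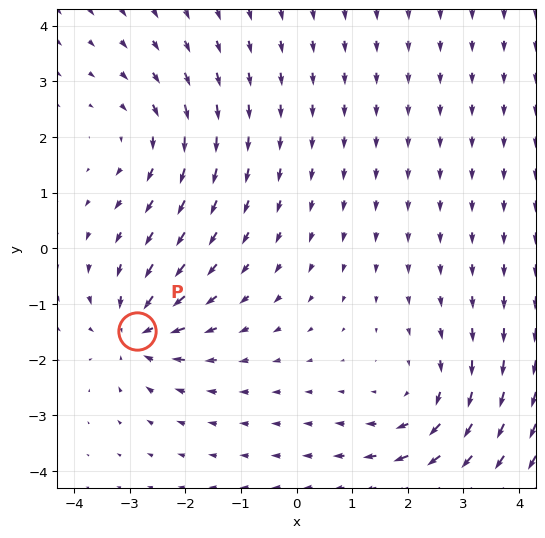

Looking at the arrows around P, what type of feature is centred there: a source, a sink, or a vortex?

sink

At P (-2.9, -1.5) the arrows converge inward. Divergence about -4, curl ≈0 — negative divergence with near-zero curl is a sink.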